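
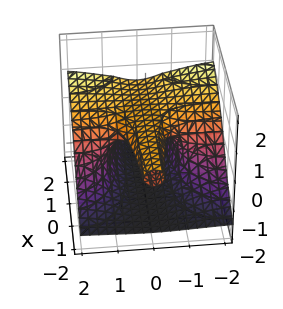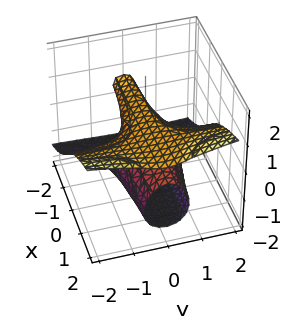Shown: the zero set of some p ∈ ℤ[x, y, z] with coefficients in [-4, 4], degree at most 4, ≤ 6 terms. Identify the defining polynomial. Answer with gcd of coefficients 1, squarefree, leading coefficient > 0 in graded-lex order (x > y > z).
The degree is 3 — no degree-2 surface has this shape.
Checking where it meets the axes: every point of the x-axis in the box is on the surface; it crosses the z-axis at the gridline z = 0; every point of the y-axis in the box is on the surface.
These observations pin down the coefficients.

2*x*y^2 - 3*y^2*z - 3*z^3 - 3*z^2 + 3*z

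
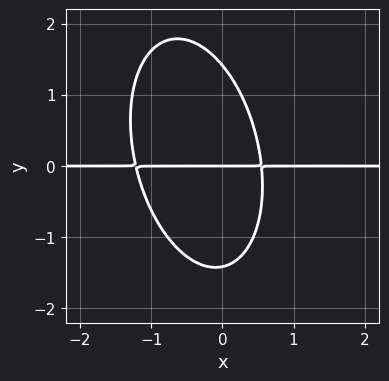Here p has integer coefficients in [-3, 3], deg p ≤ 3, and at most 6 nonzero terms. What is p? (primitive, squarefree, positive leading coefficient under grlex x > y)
(a) deg p = 3. No degree-2 curve has this shape.
(b) Against the integer gridlines: one y-axis crossing is at y = 0; the visible x-axis segment lies entirely on the curve.
(c) Matching integer coefficients to the picture gives p.

3*x^2*y + x*y^2 + y^3 + 2*x*y - 2*y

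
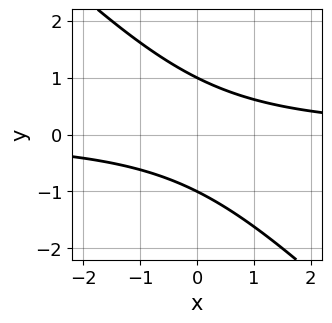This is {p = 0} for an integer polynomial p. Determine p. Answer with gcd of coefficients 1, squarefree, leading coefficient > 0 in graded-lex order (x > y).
x*y + y^2 - 1

1. Degree: a generic line meets the curve in up to 2 points, so deg p = 2.
2. From the visible intercepts: among the integer gridlines, it crosses the y-axis at y ∈ {-1, 1}; no x-intercept at any integer in the box.
3. Fitting integer coefficients to these (and the overall shape) gives p.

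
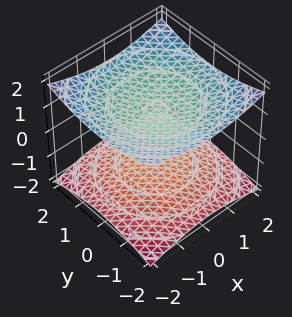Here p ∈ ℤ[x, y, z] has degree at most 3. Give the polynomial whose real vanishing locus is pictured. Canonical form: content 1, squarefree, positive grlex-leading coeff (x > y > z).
First, I count 2 distinct pieces. Treating them together as one polynomial.
Then, degree: two sheets facing apart; a quadric, so deg p = 2.
Then, symmetries: it's symmetric under z → −z, forcing even powers of z; rotational symmetry about the z-axis ⇒ p depends on x, y only through x² + y².
Then, against the integer gridlines: the z-axis gridline crossings are at z ∈ {-1, 1}; no x-intercept at any integer in the box.
Finally, fitting integer coefficients to these (and the overall shape) gives p.

x^2 + y^2 - 3*z^2 + 3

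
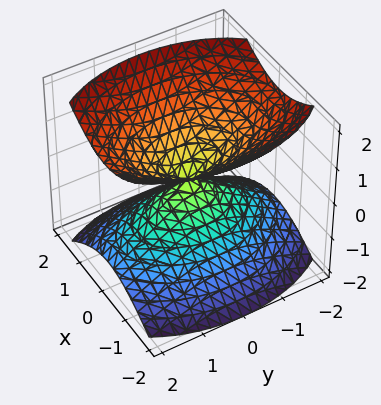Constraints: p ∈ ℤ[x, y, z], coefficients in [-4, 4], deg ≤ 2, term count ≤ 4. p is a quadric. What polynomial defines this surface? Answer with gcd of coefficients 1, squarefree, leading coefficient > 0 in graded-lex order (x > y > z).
First, the picture has 2 separate pieces.
Then, the degree is 2 — two nappes meeting at a single point; a quadric.
Then, symmetries: mirror symmetry x ↦ −x ⇒ only even powers of x; mirror symmetry y ↦ −y ⇒ only even powers of y; mirror symmetry z ↦ −z ⇒ only even powers of z.
Next, against the integer gridlines: one z-axis crossing is at z = 0; it meets the y-axis at y = 0 (among the integer gridlines); it meets the x-axis at x = 0 (among the integer gridlines).
Finally, fitting integer coefficients to these (and the overall shape) gives p.

2*x^2 + y^2 - 2*z^2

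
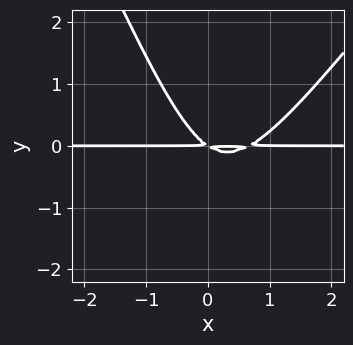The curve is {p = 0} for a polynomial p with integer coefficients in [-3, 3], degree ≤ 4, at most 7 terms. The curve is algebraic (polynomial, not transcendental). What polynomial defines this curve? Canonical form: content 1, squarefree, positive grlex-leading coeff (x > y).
3*x^2*y - x*y^2 - y^3 - 2*x*y - 3*y^2

First, deg p = 3.
Then, from the visible intercepts: every point of the x-axis in the box is on the curve.
Finally, the integer polynomial consistent with all of this is the stated p.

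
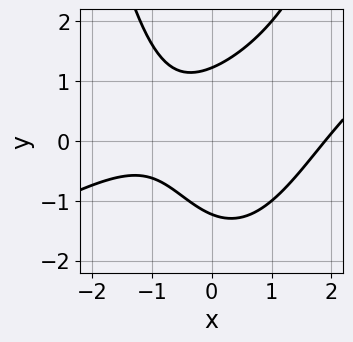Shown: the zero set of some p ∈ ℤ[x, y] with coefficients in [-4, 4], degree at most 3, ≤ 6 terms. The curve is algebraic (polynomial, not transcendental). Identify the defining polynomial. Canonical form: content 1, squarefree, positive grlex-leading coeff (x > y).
First, the degree is 3 — no degree-2 curve has this shape.
Finally, matching integer coefficients to the picture gives p.

x^3 - 2*x^2*y + 2*y^2 - 2*x - 3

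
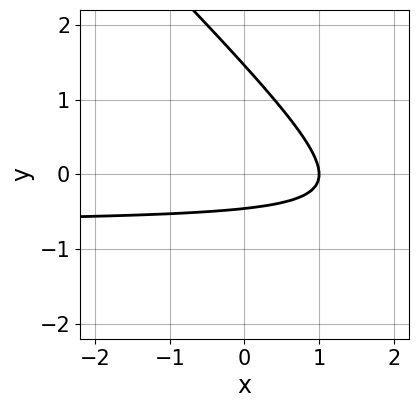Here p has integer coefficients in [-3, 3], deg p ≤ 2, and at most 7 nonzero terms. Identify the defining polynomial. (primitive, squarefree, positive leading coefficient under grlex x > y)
3*x*y + 3*y^2 + 2*x - 3*y - 2

First, the degree is 2 — no degree-1 curve has this shape.
Next, observable constraints: one x-axis crossing is at x = 1.
Finally, together with the visible shape, these determine p as stated.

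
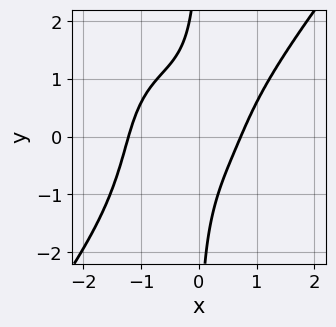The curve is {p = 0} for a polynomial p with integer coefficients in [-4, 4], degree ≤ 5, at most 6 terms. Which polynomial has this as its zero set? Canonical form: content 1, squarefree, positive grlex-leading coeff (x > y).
1. The degree is 4 — no degree-3 curve has this shape.
2. From the visible intercepts: it misses every integer gridline on the y-axis.
3. Solving for integer coefficients yields p as stated.

2*x^4 - x*y^3 - 3*x*y + 2*x - 2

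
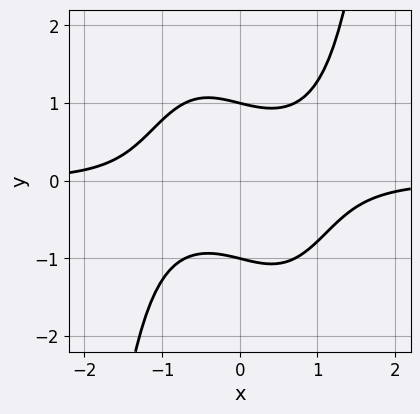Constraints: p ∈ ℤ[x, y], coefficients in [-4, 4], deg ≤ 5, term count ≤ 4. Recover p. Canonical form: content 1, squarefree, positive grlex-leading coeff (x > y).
2*x^3*y - x*y - 2*y^2 + 2

First, deg p = 4.
Then, checking where it meets the axes: the curve avoids every integer x-axis point in the box; the y-axis gridline crossings are at y ∈ {-1, 1}.
Finally, the integer polynomial consistent with all of this is the stated p.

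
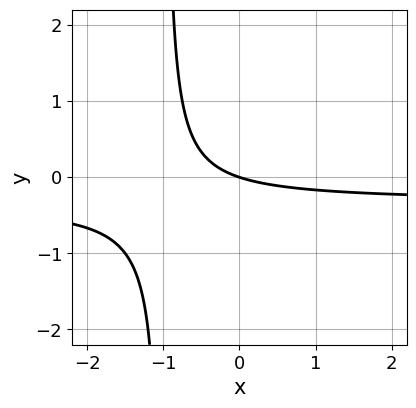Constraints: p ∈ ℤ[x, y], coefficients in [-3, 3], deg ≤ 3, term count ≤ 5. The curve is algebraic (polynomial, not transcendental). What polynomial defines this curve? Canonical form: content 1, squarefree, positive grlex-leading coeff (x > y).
(a) deg p = 2. No degree-1 curve has this shape.
(b) Checking where it meets the axes: one x-axis crossing is at x = 0; one y-axis crossing is at y = 0.
(c) Matching integer coefficients to the picture gives p.

3*x*y + x + 3*y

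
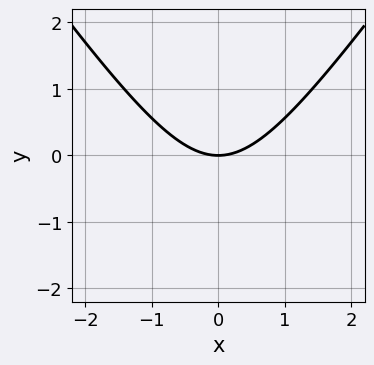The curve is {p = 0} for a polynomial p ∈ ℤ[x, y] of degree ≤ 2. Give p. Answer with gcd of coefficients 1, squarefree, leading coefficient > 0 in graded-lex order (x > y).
1. deg p = 2. The shape is more complex than any degree-1 curve.
2. Symmetries: the x ↦ −x reflection is a symmetry, so x appears only in even powers.
3. Against the integer gridlines: it crosses the x-axis at the gridline x = 0; one y-axis crossing is at y = 0.
4. Assembling these constraints gives the stated polynomial.

2*x^2 - y^2 - 3*y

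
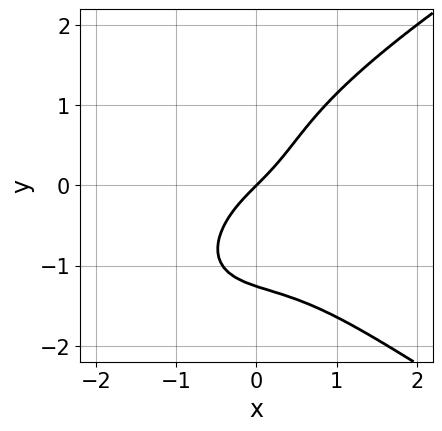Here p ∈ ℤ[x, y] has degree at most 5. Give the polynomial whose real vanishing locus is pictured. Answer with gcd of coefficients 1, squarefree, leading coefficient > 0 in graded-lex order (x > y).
1. The degree is 4 — no degree-3 curve has this shape.
2. Checking where it meets the axes: it crosses the x-axis at the gridline x = 0; it crosses the y-axis at the gridline y = 0.
3. Fitting integer coefficients to these (and the overall shape) gives p.

y^4 - 2*x^3 - 2*x + 2*y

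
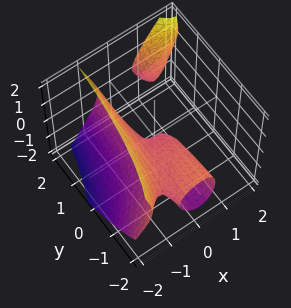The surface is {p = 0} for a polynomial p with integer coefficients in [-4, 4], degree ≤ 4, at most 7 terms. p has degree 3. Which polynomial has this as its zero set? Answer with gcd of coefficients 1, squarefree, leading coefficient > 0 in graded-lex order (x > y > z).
1. I count 2 distinct pieces. They look like related sheets of one shape, so recover p as a whole.
2. The degree is 3 — the shape is more complex than any degree-2 surface.
3. Observable constraints: it crosses the x-axis at the gridline x = 0; one y-axis crossing is at y = 0; one z-axis crossing is at z = 0.
4. Putting this together gives p.

3*x^3 - 3*x^2*y - 2*x^2*z + 3*z^2 + y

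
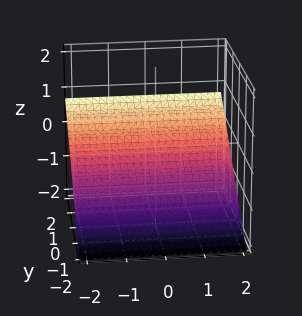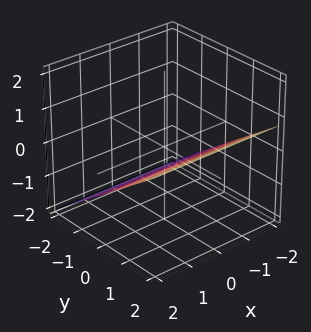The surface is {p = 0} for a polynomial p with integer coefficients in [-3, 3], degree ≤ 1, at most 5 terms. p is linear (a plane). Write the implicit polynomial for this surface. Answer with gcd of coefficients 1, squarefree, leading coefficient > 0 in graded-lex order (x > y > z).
First, degree: every cross-section is a straight line — this is a plane, so deg p = 1.
Next, from the visible intercepts: the surface avoids every integer x-axis point in the box; it crosses the y-axis at the gridline y = 1.
Finally, fitting integer coefficients to these (and the overall shape) gives p.

2*y - 3*z - 2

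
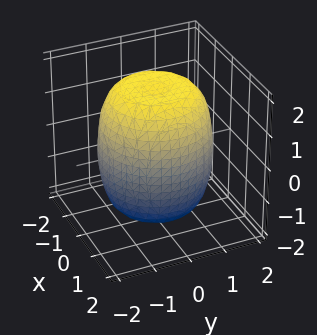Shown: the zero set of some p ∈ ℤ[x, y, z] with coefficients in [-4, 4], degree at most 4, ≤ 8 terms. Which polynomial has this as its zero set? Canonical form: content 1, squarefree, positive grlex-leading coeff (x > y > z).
x^4 + 2*x^2*y^2 + y^4 - x^2 - y^2 + z^2 - 3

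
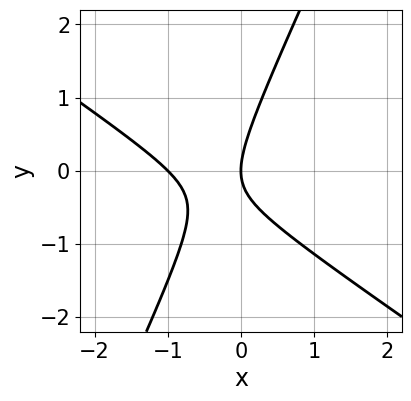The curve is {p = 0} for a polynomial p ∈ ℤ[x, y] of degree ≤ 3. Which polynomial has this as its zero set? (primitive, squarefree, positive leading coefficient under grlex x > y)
1. Degree: no degree-1 curve has this shape, so deg p = 2.
2. From the visible intercepts: the x-axis gridline crossings are at x ∈ {-1, 0}; it crosses the y-axis at the gridline y = 0.
3. Assembling these constraints gives the stated polynomial.

3*x^2 + 3*x*y - 2*y^2 + 3*x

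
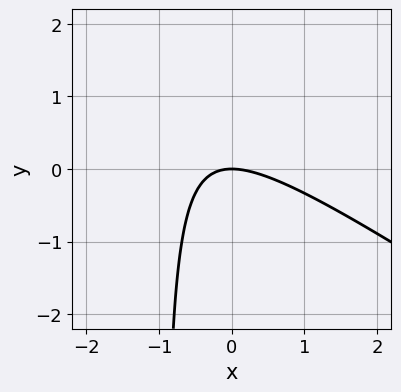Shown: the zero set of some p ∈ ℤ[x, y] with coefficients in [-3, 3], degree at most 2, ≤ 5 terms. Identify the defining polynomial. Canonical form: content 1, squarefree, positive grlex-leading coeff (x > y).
(a) deg p = 2. No degree-1 curve has this shape.
(b) Against the integer gridlines: it crosses the y-axis at the gridline y = 0; it meets the x-axis at x = 0 (among the integer gridlines).
(c) Putting this together gives p.

2*x^2 + 3*x*y + 3*y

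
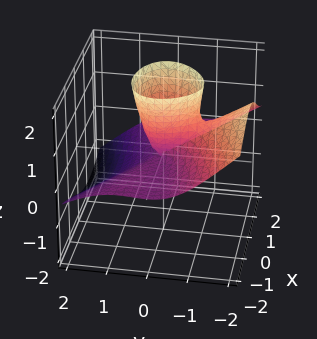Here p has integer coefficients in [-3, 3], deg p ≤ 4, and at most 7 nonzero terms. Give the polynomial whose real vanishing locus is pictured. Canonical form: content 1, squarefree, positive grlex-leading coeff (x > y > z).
2*x^2*z + x*y^2 + 2*y^3 + 3*y^2*z - z^2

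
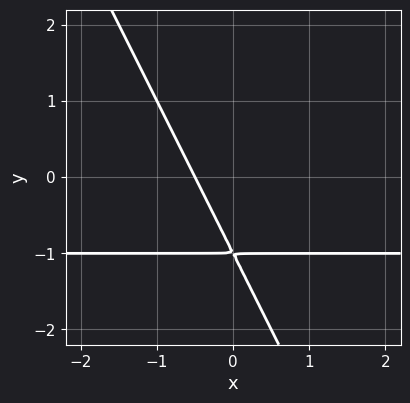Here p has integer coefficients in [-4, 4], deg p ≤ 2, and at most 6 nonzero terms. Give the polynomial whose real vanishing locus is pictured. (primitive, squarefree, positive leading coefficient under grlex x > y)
2*x*y + y^2 + 2*x + 2*y + 1

1. deg p = 2.
2. Putting this together gives p.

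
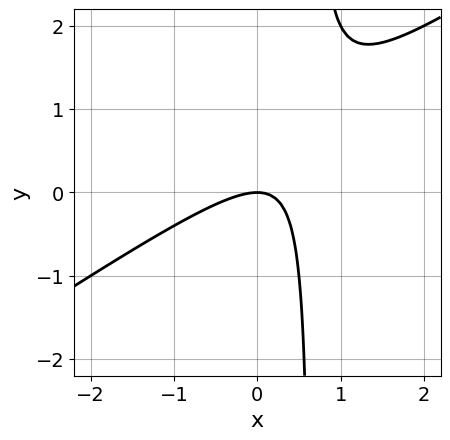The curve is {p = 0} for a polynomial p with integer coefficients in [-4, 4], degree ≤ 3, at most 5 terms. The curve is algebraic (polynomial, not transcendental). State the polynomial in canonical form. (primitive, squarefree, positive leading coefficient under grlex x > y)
2*x^2 - 3*x*y + 2*y

1. Degree: the shape is more complex than any degree-1 curve, so deg p = 2.
2. Checking where it meets the axes: it crosses the y-axis at the gridline y = 0; it crosses the x-axis at the gridline x = 0.
3. Matching integer coefficients to the picture gives p.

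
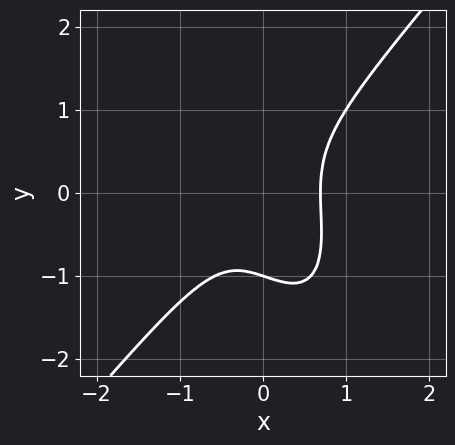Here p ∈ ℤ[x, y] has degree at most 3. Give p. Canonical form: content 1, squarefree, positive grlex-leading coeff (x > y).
The degree is 3 — no degree-2 curve has this shape.
Observable constraints: one y-axis crossing is at y = -1.
Matching integer coefficients to the picture gives p.

3*x^3 - x*y^2 - y^3 - 1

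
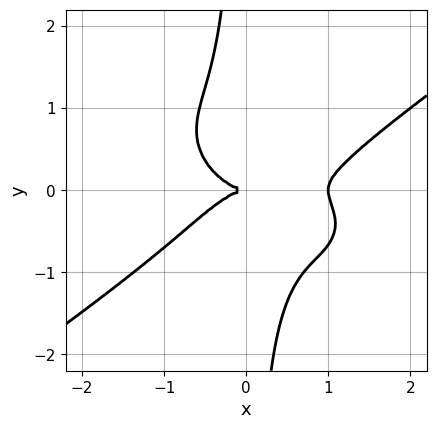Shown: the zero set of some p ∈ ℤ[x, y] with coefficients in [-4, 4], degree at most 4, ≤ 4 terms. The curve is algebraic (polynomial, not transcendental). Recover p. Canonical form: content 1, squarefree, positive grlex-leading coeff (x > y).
x^4 - 3*x*y^3 - x^3 - 2*y^2

(a) The degree is 4 — a generic line meets the curve in up to 4 points.
(b) Checking where it meets the axes: among the integer gridlines, it crosses the x-axis at x ∈ {0, 1}; one y-axis crossing is at y = 0.
(c) Fitting integer coefficients to these (and the overall shape) gives p.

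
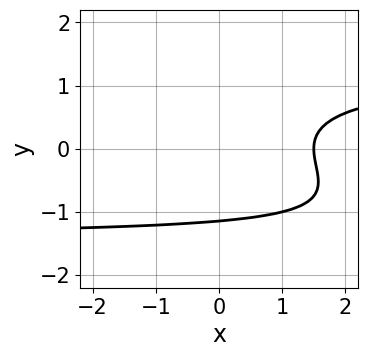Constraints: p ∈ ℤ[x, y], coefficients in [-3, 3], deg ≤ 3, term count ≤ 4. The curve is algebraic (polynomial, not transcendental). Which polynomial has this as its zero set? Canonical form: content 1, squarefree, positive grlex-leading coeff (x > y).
x*y^2 + 2*y^3 - 2*x + 3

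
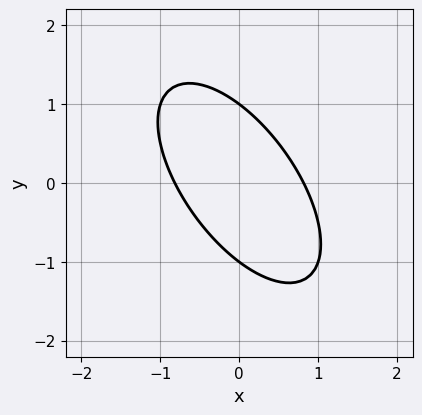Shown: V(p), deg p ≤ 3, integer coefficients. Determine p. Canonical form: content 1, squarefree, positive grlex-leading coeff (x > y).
3*x^2 + 3*x*y + 2*y^2 - 2

Degree: a generic line meets the curve in up to 2 points, so deg p = 2.
From the visible intercepts: the y-axis gridline crossings are at y ∈ {-1, 1}.
Fitting integer coefficients to these (and the overall shape) gives p.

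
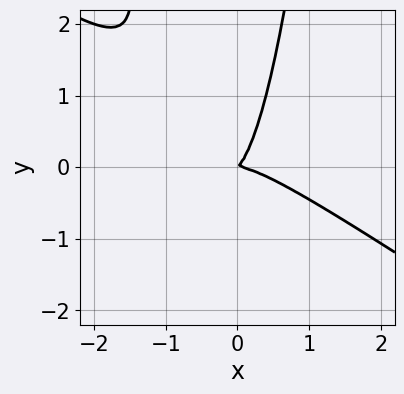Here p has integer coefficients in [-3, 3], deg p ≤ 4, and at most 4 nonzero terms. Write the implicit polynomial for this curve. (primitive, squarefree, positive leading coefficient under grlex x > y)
2*x^3 + 3*x^2*y + x*y - y^2

(a) deg p = 3. No degree-2 curve has this shape.
(b) From the axis intercepts and sections: it crosses the x-axis at the gridline x = 0; it crosses the y-axis at the gridline y = 0.
(c) Together with the visible shape, these determine p as stated.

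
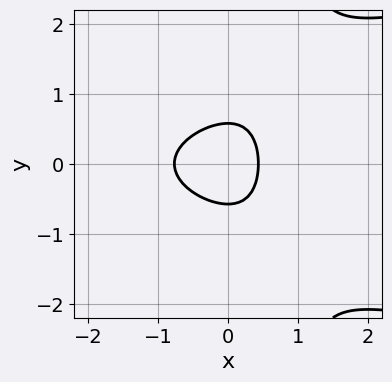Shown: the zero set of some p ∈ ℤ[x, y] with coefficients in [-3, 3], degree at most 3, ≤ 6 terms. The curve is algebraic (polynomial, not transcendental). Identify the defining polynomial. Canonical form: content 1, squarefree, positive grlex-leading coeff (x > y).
3*x*y^2 - 3*x^2 - 3*y^2 - x + 1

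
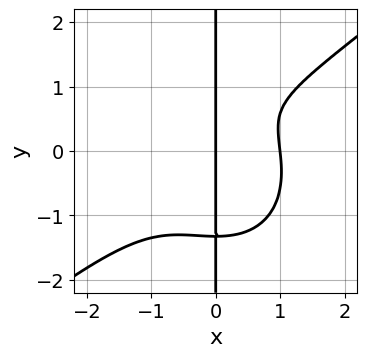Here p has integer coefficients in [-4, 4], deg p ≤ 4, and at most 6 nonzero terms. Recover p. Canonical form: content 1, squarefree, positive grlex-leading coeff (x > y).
3*x^4 - 2*x^3*y - 3*x*y^3 + 3*x*y - 3*x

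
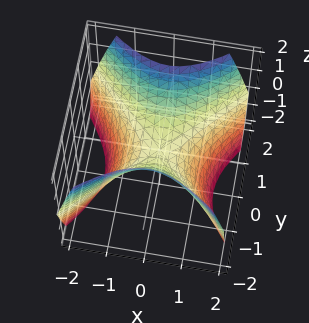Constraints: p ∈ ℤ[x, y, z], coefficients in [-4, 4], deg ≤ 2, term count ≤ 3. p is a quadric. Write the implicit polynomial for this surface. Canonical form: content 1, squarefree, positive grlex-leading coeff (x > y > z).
1. Degree: a hyperbolic paraboloid; a quadric, so deg p = 2.
2. Symmetries: the y ↦ −y reflection is a symmetry, so y appears only in even powers; the x ↦ −x reflection is a symmetry, so x appears only in even powers.
3. Checking where it meets the axes: it meets the y-axis at y = 0 (among the integer gridlines); one x-axis crossing is at x = 0; it crosses the z-axis at the gridline z = 0.
4. Putting this together gives p.

x^2 - y^2 + z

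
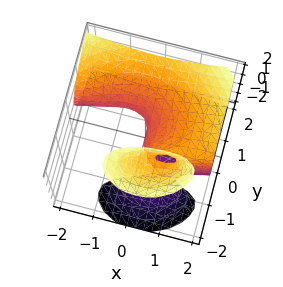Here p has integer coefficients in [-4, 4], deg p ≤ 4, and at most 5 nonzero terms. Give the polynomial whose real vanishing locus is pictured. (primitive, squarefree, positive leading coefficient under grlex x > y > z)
First, the degree is 3 — no degree-2 surface has this shape.
Then, from the visible intercepts: it crosses the y-axis at the gridline y = 0; one x-axis crossing is at x = 0.
Finally, together with the visible shape, these determine p as stated.

2*x^2*y + 2*y^3 - 3*y*z^2 - 2*z^2 + 2*x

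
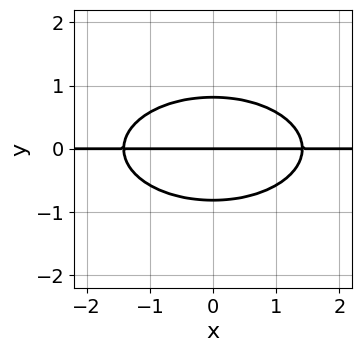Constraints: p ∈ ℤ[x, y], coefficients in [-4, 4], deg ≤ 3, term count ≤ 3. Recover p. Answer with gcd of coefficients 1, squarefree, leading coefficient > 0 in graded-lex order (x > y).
(a) Degree: the shape is more complex than any degree-2 curve, so deg p = 3.
(b) Symmetries: mirror symmetry x ↦ −x ⇒ only even powers of x.
(c) Against the integer gridlines: it meets the y-axis at y = 0 (among the integer gridlines); the visible x-axis segment lies entirely on the curve.
(d) These observations pin down the coefficients.

x^2*y + 3*y^3 - 2*y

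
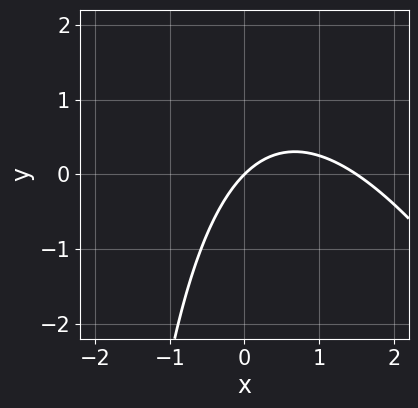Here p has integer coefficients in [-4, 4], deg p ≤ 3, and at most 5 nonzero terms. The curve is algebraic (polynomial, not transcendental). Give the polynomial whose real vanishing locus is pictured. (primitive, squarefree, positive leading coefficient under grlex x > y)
2*x^2 + x*y - 3*x + 3*y

(a) Degree: no degree-1 curve has this shape, so deg p = 2.
(b) Reading off the gridlines: one x-axis crossing is at x = 0; one y-axis crossing is at y = 0.
(c) The integer polynomial consistent with all of this is the stated p.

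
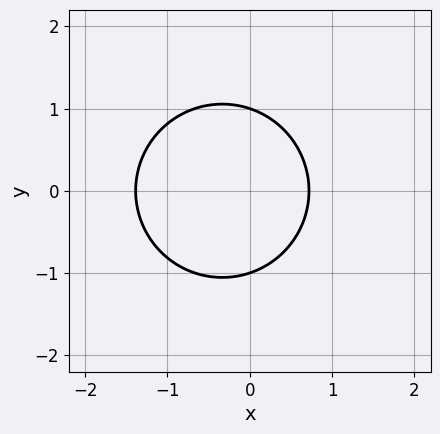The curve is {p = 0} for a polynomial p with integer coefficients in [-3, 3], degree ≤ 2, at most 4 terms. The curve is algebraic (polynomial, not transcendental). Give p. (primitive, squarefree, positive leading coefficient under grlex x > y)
Degree: the shape is more complex than any degree-1 curve, so deg p = 2.
Symmetries: the y ↦ −y reflection is a symmetry, so y appears only in even powers.
From the axis intercepts and sections: the y-axis gridline crossings are at y ∈ {-1, 1}.
Fitting integer coefficients to these (and the overall shape) gives p.

3*x^2 + 3*y^2 + 2*x - 3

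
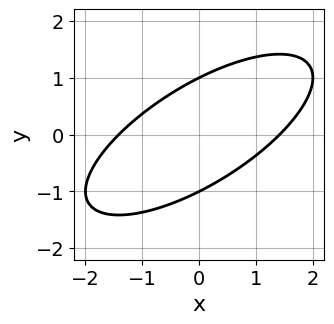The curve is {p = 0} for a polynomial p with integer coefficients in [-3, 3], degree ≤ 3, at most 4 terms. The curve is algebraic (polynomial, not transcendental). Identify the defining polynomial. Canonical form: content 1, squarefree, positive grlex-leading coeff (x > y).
x^2 - 2*x*y + 2*y^2 - 2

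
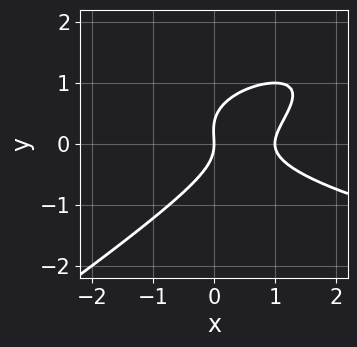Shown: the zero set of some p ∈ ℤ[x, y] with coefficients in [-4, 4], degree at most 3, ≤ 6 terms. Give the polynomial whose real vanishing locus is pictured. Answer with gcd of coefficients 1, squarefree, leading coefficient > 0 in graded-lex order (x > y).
1. The degree is 3 — no degree-2 curve has this shape.
2. Against the integer gridlines: one y-axis crossing is at y = 0; the x-axis gridline crossings are at x ∈ {0, 1}.
3. Matching integer coefficients to the picture gives p.

2*x*y^2 - 3*y^3 - 2*x^2 + y^2 + 2*x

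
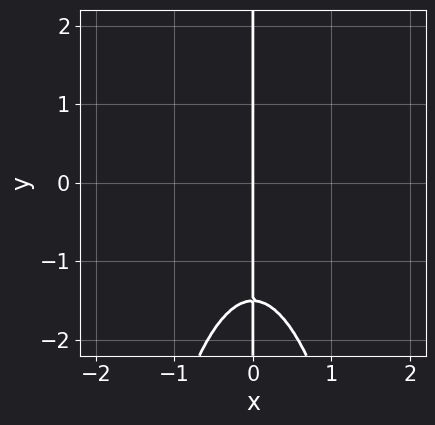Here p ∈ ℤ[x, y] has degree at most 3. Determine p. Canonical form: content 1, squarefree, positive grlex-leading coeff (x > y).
deg p = 3. A generic line meets the curve in up to 3 points.
Against the integer gridlines: one x-axis crossing is at x = 0; the visible y-axis segment lies entirely on the curve.
Fitting integer coefficients to these (and the overall shape) gives p.

3*x^3 + 2*x*y + 3*x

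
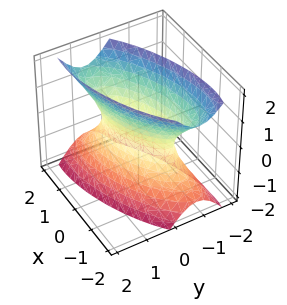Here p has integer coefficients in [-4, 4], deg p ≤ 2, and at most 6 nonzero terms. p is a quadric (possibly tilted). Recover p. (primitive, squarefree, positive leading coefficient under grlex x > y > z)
x^2 - 2*x*y + 3*y^2 - z^2 - 1

First, the degree is 2 — no degree-1 surface has this shape.
Then, against the integer gridlines: the x-axis gridline crossings are at x ∈ {-1, 1}; no z-intercept at any integer in the box.
Finally, assembling these constraints gives the stated polynomial.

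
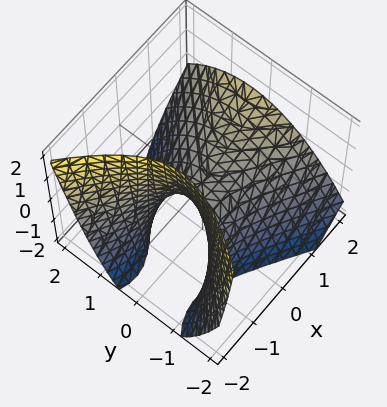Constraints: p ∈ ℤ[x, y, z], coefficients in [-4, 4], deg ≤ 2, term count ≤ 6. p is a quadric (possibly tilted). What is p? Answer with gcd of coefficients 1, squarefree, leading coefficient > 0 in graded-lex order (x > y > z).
2*x^2 + x*y - 3*x*z - 3*y^2 - 3*z

(a) The degree is 2 — no degree-1 surface has this shape.
(b) From the axis intercepts and sections: one y-axis crossing is at y = 0; it crosses the z-axis at the gridline z = 0; one x-axis crossing is at x = 0.
(c) Putting this together gives p.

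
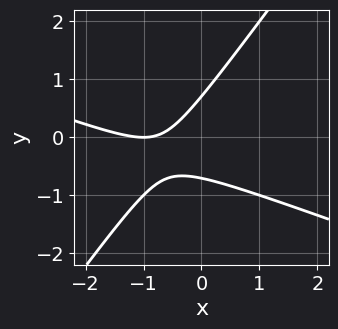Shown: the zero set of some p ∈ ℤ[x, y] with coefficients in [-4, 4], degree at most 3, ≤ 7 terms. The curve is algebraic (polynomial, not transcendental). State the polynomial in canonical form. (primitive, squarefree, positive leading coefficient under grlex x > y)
(a) Degree: a generic line meets the curve in up to 2 points, so deg p = 2.
(b) From the axis intercepts and sections: one x-axis crossing is at x = -1.
(c) Putting this together gives p.

x^2 + 2*x*y - 2*y^2 + 2*x + 1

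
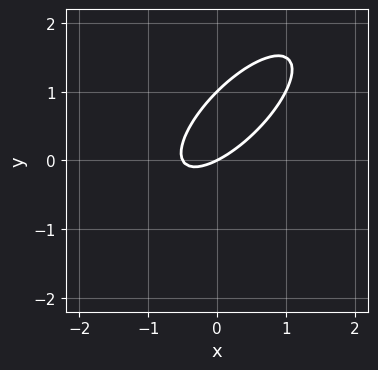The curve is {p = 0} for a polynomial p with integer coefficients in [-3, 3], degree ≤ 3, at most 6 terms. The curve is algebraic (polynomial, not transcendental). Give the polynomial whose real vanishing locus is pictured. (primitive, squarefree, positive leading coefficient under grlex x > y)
(a) deg p = 2. No degree-1 curve has this shape.
(b) From the axis intercepts and sections: the y-axis gridline crossings are at y ∈ {0, 1}; it crosses the x-axis at the gridline x = 0.
(c) These observations pin down the coefficients.

2*x^2 - 3*x*y + 2*y^2 + x - 2*y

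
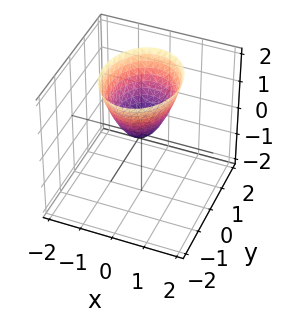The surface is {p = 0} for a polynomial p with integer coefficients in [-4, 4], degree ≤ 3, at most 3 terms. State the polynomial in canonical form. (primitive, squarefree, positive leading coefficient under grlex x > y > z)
1. deg p = 2.
2. Symmetries: the x ↦ −x reflection is a symmetry, so x appears only in even powers; the y ↦ −y reflection is a symmetry, so y appears only in even powers.
3. Against the integer gridlines: it crosses the z-axis at the gridline z = 0; it crosses the x-axis at the gridline x = 0.
4. Matching integer coefficients to the picture gives p.

3*x^2 + 2*y^2 - 2*z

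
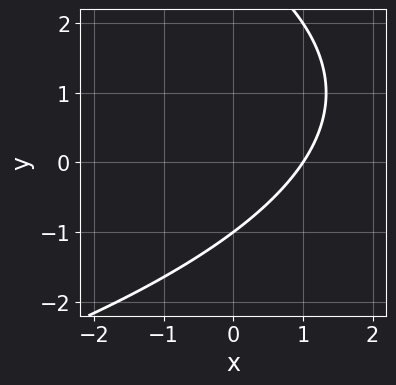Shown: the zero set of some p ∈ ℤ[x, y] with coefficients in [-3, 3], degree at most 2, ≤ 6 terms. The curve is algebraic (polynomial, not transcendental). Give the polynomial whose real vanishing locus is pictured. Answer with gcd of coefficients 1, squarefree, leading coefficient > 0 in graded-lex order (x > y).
y^2 + 3*x - 2*y - 3

Degree: a generic line meets the curve in up to 2 points, so deg p = 2.
From the axis intercepts and sections: it crosses the y-axis at the gridline y = -1; one x-axis crossing is at x = 1.
Together with the visible shape, these determine p as stated.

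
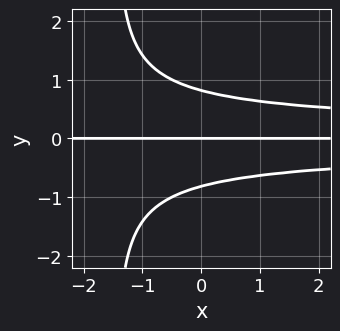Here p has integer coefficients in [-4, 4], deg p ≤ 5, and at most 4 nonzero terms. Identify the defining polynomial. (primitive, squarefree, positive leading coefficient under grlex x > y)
First, deg p = 4.
Next, from the visible intercepts: every point of the x-axis in the box is on the curve; it crosses the y-axis at the gridline y = 0.
Finally, these observations pin down the coefficients.

2*x*y^3 + 3*y^3 - 2*y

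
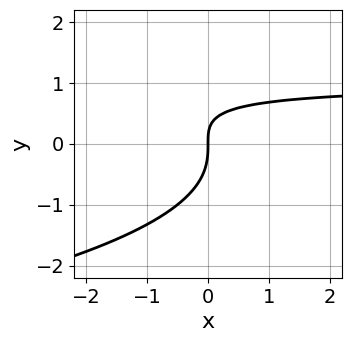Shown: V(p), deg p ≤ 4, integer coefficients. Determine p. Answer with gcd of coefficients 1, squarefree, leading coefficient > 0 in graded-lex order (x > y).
y^3 + x*y - x

1. deg p = 3. The shape is more complex than any degree-2 curve.
2. Against the integer gridlines: it meets the x-axis at x = 0 (among the integer gridlines); it crosses the y-axis at the gridline y = 0.
3. Putting this together gives p.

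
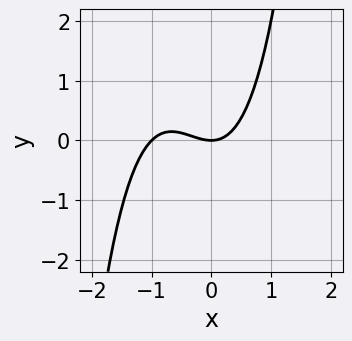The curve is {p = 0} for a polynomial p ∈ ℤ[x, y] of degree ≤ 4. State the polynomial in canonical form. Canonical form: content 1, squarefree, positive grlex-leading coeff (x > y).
The degree is 3 — no degree-2 curve has this shape.
Reading off the gridlines: it meets the y-axis at y = 0 (among the integer gridlines); among the integer gridlines, it crosses the x-axis at x ∈ {-1, 0}.
Assembling these constraints gives the stated polynomial.

x^3 + x^2 - y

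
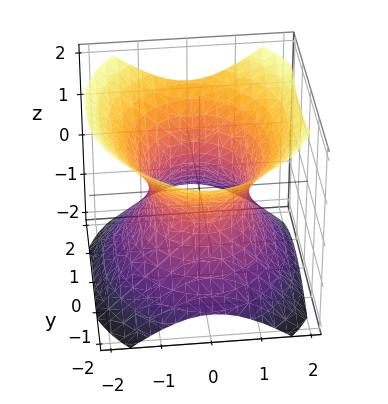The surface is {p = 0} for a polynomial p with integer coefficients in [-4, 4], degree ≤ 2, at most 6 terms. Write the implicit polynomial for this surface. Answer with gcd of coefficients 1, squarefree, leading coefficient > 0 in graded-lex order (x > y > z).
3*x^2 + 2*y^2 - 3*z^2 - 3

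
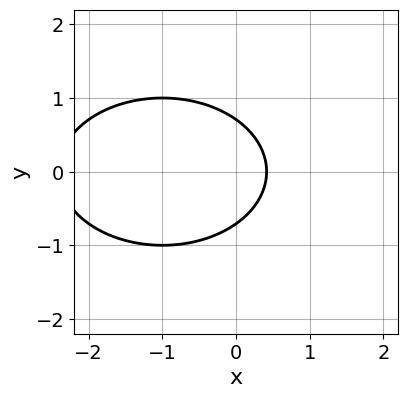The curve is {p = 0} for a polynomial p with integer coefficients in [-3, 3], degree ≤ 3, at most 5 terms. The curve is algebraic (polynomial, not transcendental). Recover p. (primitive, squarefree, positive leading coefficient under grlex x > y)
x^2 + 2*y^2 + 2*x - 1

(a) deg p = 2. The shape is more complex than any degree-1 curve.
(b) Symmetries: it's symmetric under y → −y, forcing even powers of y.
(c) Together with the visible shape, these determine p as stated.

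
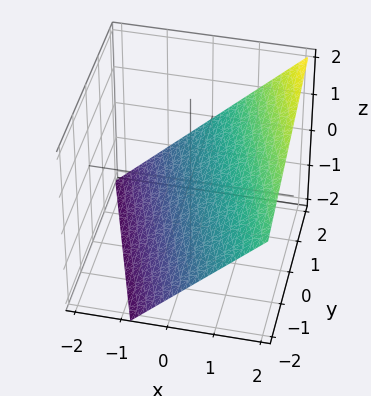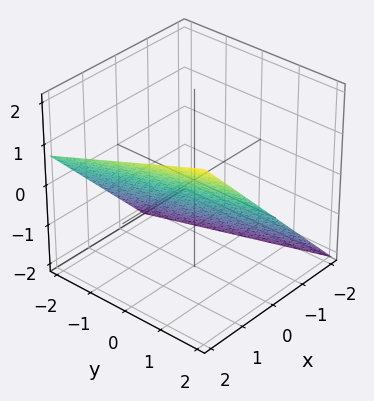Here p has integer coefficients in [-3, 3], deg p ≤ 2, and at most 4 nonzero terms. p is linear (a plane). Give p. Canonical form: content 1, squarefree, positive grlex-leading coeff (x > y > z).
First, the degree is 1 — every cross-section is a straight line — this is a plane.
Then, against the integer gridlines: one y-axis crossing is at y = 2.
Finally, assembling these constraints gives the stated polynomial.

3*x + y - 3*z - 2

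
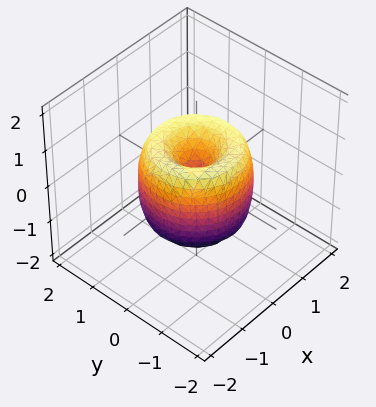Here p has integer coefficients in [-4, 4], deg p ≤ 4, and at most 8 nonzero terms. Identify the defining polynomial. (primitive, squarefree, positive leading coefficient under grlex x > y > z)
2*x^4 + 4*x^2*y^2 + 2*y^4 - 3*x^2 - 3*y^2 + z^2

First, deg p = 4. No degree-3 surface has this shape.
Then, symmetries: the surface is invariant under rotation about z: p = q(x² + y², z).
Next, from the axis intercepts and sections: it meets the x-axis at x = 0 (among the integer gridlines); it meets the y-axis at y = 0 (among the integer gridlines); one z-axis crossing is at z = 0; a circular section at z = 1 has radius between 0 and 1.
Finally, solving for integer coefficients yields p as stated.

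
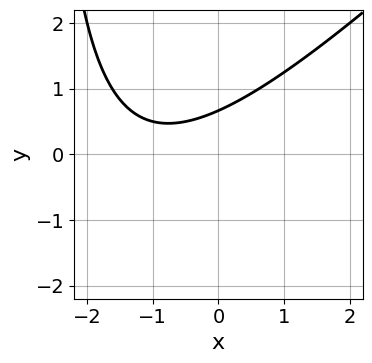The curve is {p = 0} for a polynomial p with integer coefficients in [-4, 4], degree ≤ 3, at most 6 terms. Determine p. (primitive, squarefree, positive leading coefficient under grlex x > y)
x^2 - x*y + 2*x - 3*y + 2

(a) The degree is 2 — the shape is more complex than any degree-1 curve.
(b) Against the integer gridlines: the curve avoids every integer x-axis point in the box.
(c) These observations pin down the coefficients.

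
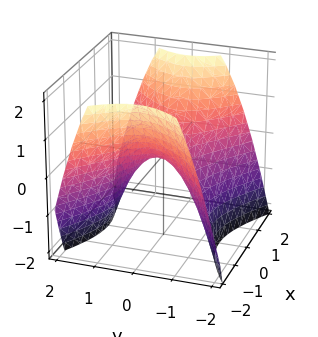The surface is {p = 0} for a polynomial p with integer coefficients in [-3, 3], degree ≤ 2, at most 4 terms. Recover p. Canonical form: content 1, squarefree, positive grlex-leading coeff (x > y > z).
2*x^2 - 3*y^2 - 3*z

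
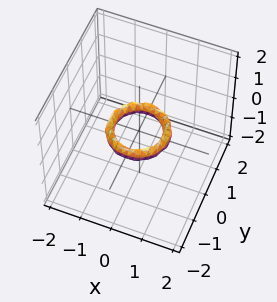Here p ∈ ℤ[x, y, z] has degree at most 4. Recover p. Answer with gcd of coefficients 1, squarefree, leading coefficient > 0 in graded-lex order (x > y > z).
1. The degree is 4 — a generic line meets the surface in up to 4 points.
2. By symmetry, the z-axis is an axis of rotation, so x and y enter only as x² + y².
3. Observable constraints: a circular section at z = 0 has radius between 0 and 1; the y-axis gridline crossings are at y ∈ {-1, 1}; it misses every integer gridline on the z-axis.
4. Solving for integer coefficients yields p as stated. Check: (1, 0, 0) on the x-axis lies on the surface, and p(1, 0, 0) = 0. ✓

2*x^4 + 4*x^2*y^2 + 2*y^4 - 3*x^2 - 3*y^2 + 2*z^2 + 1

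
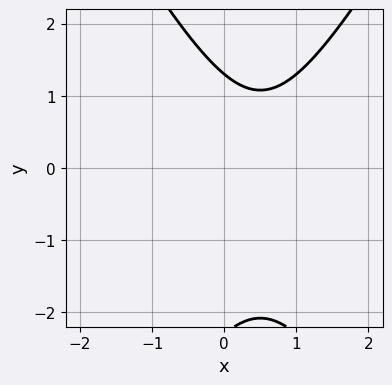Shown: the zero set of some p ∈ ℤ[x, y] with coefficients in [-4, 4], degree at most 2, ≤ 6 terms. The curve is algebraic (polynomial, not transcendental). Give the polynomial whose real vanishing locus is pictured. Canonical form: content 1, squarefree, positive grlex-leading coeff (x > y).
3*x^2 - y^2 - 3*x - y + 3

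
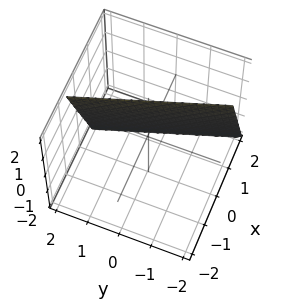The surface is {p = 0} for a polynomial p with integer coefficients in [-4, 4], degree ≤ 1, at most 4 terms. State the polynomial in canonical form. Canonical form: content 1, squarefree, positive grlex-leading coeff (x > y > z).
3*x + y + z - 2

1. Degree: the surface is flat (a plane), so deg p = 1.
2. From the visible intercepts: one y-axis crossing is at y = 2; one z-axis crossing is at z = 2.
3. Solving for integer coefficients yields p as stated.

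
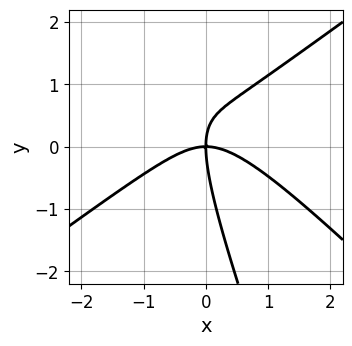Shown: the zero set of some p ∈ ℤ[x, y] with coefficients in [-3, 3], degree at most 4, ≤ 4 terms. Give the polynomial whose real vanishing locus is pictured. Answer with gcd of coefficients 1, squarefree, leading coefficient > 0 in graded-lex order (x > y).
2*x^3 - 3*x*y^2 - y^3 + 3*x*y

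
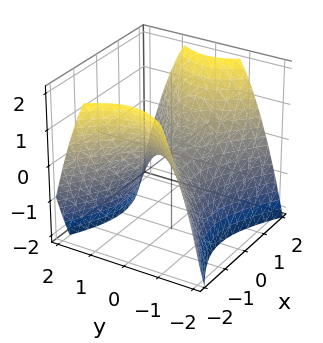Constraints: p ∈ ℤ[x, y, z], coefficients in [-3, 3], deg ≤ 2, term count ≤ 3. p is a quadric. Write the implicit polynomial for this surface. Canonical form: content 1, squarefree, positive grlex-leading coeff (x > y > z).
The degree is 2 — a hyperbolic paraboloid; a quadric.
Symmetries: mirror symmetry x ↦ −x ⇒ only even powers of x; mirror symmetry y ↦ −y ⇒ only even powers of y.
From the visible intercepts: one x-axis crossing is at x = 0; it meets the y-axis at y = 0 (among the integer gridlines); one z-axis crossing is at z = 0.
Matching integer coefficients to the picture gives p.

2*x^2 - 3*y^2 - 3*z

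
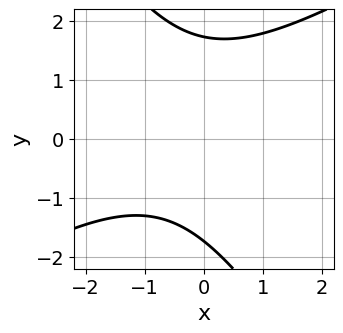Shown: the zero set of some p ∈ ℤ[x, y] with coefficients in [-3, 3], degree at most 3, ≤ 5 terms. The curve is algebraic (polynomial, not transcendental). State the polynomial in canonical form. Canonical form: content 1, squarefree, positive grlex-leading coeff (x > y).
deg p = 2. The shape is more complex than any degree-1 curve.
From the axis intercepts and sections: it misses every integer gridline on the x-axis.
Putting this together gives p.

x^2 - x*y - y^2 + x + 3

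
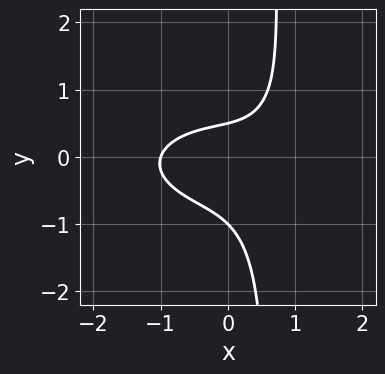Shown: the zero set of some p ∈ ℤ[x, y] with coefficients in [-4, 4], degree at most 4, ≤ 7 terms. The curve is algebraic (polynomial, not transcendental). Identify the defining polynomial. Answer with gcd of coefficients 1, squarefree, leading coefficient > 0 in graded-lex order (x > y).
The degree is 3 — a generic line meets the curve in up to 3 points.
From the axis intercepts and sections: it meets the y-axis at y = -1 (among the integer gridlines); one x-axis crossing is at x = -1.
Matching integer coefficients to the picture gives p.

x^3 + 3*x*y^2 - 2*y^2 - y + 1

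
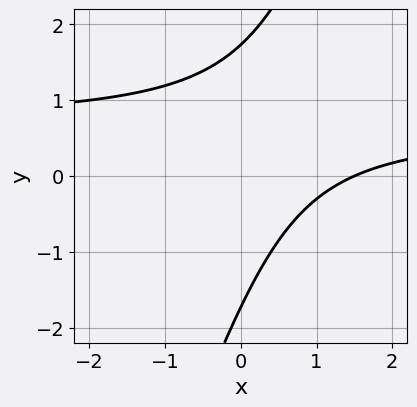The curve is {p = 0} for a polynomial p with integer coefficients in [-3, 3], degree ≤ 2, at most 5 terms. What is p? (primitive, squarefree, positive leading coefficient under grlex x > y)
First, degree: a generic line meets the curve in up to 2 points, so deg p = 2.
Finally, the integer polynomial consistent with all of this is the stated p.

3*x*y - y^2 - 2*x + 3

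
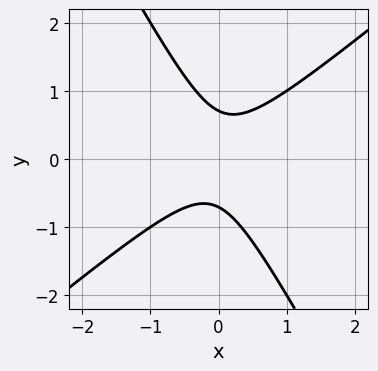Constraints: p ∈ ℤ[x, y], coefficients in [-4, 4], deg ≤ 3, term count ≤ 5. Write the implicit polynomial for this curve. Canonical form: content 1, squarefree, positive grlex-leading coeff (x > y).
3*x^2 - 2*x*y - 2*y^2 + 1

First, the degree is 2 — no degree-1 curve has this shape.
Then, against the integer gridlines: the curve avoids every integer x-axis point in the box.
Finally, putting this together gives p.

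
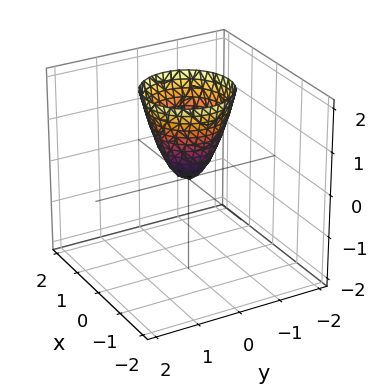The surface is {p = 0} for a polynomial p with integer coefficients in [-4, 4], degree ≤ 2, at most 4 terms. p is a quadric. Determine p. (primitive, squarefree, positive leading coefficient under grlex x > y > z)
2*x^2 + 2*y^2 - z

(a) The degree is 2 — a single bowl opening along one axis; a quadric.
(b) Symmetries: the z-axis is an axis of rotation, so x and y enter only as x² + y².
(c) Observable constraints: it meets the y-axis at y = 0 (among the integer gridlines); it meets the x-axis at x = 0 (among the integer gridlines); it crosses the z-axis at the gridline z = 0; a circular section at z = 2 has radius exactly 1.
(d) These observations pin down the coefficients.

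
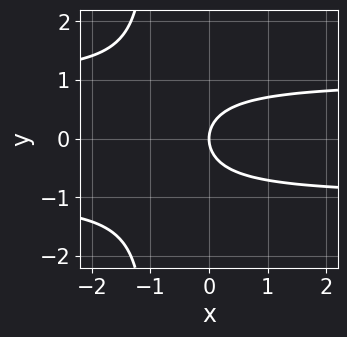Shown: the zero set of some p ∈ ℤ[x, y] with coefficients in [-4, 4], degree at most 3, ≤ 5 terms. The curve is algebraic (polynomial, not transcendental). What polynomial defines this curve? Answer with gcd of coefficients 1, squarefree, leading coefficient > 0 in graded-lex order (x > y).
x*y^2 + y^2 - x

First, the degree is 3 — a generic line meets the curve in up to 3 points.
Next, symmetries: the y ↦ −y reflection is a symmetry, so y appears only in even powers.
Then, reading off the gridlines: one y-axis crossing is at y = 0; it crosses the x-axis at the gridline x = 0.
Finally, fitting integer coefficients to these (and the overall shape) gives p.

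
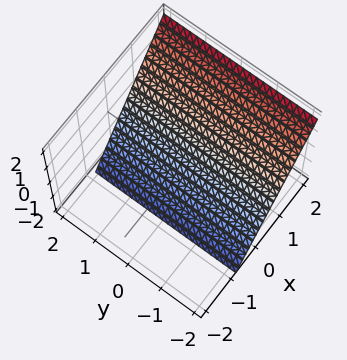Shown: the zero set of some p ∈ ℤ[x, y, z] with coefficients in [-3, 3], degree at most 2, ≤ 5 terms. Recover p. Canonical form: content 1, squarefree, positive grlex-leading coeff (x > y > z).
3*x - 2*z - 2

First, the degree is 1 — every cross-section is a straight line — this is a plane.
Then, from the axis intercepts and sections: it misses every integer gridline on the y-axis; it meets the z-axis at z = -1 (among the integer gridlines).
Finally, fitting integer coefficients to these (and the overall shape) gives p.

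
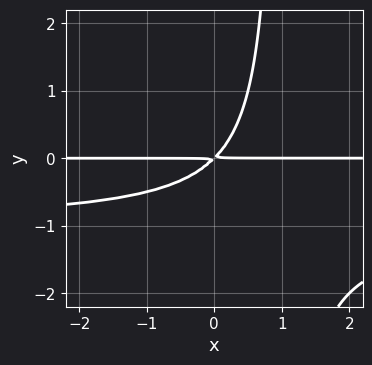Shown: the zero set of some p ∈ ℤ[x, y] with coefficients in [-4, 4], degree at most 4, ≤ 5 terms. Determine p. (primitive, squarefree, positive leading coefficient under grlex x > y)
x*y^2 + x*y - y^2

The degree is 3 — a generic line meets the curve in up to 3 points.
Checking where it meets the axes: the visible x-axis segment lies entirely on the curve.
Solving for integer coefficients yields p as stated.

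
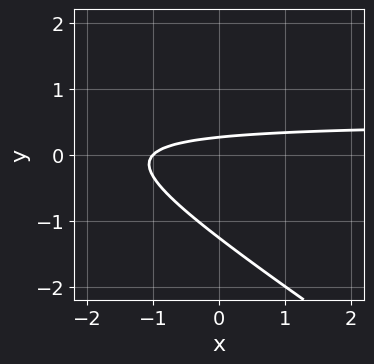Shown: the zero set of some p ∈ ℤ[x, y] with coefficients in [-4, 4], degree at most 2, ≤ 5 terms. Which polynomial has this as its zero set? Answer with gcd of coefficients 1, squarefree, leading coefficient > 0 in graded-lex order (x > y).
2*x*y + 3*y^2 - x + 3*y - 1

1. Degree: a generic line meets the curve in up to 2 points, so deg p = 2.
2. Reading off the gridlines: it crosses the x-axis at the gridline x = -1.
3. Together with the visible shape, these determine p as stated.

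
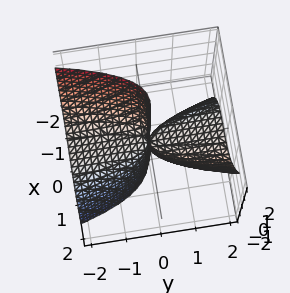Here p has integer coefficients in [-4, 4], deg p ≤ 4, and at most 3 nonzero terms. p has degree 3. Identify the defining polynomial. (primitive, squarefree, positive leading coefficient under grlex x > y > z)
First, deg p = 3. A generic line meets the surface in up to 3 points.
Next, from the visible intercepts: one x-axis crossing is at x = 0; every point of the y-axis in the box is on the surface; the visible z-axis segment lies entirely on the surface.
Finally, putting this together gives p.

3*x^3 - x*z - 3*y*z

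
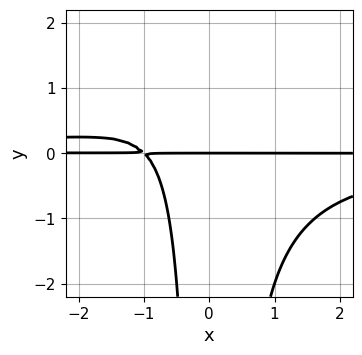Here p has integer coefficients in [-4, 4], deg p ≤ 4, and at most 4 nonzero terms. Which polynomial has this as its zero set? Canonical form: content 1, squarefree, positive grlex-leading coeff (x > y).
The degree is 4 — no degree-3 curve has this shape.
From the axis intercepts and sections: the visible x-axis segment lies entirely on the curve; one y-axis crossing is at y = 0.
Solving for integer coefficients yields p as stated.

x^2*y^2 + x*y + y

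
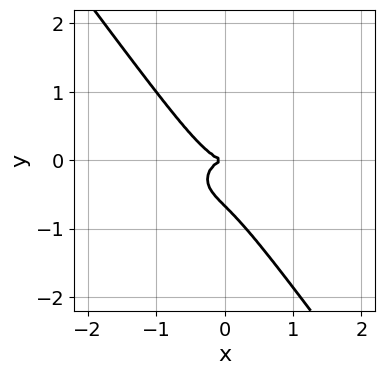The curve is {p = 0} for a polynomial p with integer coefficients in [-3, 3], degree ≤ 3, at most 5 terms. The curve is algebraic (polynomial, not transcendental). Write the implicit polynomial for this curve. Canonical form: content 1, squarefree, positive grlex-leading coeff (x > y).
2*x^3 + 3*x*y^2 + 3*y^3 + 2*y^2

(a) deg p = 3.
(b) Against the integer gridlines: one x-axis crossing is at x = 0; it crosses the y-axis at the gridline y = 0.
(c) Together with the visible shape, these determine p as stated.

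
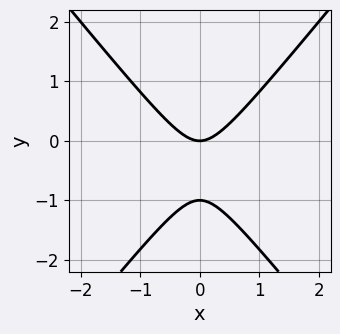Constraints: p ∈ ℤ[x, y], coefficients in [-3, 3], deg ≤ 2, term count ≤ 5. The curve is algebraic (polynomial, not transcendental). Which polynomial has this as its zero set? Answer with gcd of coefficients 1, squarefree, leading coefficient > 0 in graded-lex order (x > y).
3*x^2 - 2*y^2 - 2*y

1. The degree is 2 — a generic line meets the curve in up to 2 points.
2. Symmetries: mirror symmetry x ↦ −x ⇒ only even powers of x.
3. Checking where it meets the axes: one x-axis crossing is at x = 0; the y-axis gridline crossings are at y ∈ {-1, 0}.
4. The integer polynomial consistent with all of this is the stated p.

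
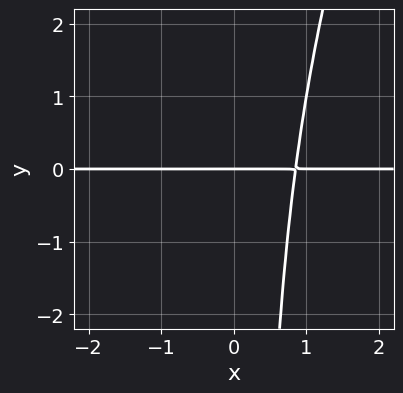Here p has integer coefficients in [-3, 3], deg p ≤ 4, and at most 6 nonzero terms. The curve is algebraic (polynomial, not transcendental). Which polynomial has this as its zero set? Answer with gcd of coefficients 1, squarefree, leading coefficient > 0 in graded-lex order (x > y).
deg p = 4.
Against the integer gridlines: every point of the x-axis in the box is on the curve; it meets the y-axis at y = 0 (among the integer gridlines).
Fitting integer coefficients to these (and the overall shape) gives p.

3*x^3*y - x^2*y^2 - x*y - y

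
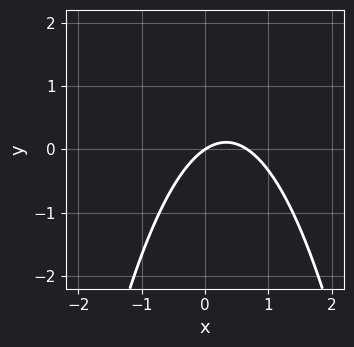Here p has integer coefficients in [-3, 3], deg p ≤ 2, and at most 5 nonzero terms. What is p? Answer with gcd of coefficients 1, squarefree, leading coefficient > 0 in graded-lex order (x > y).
Degree: the shape is more complex than any degree-1 curve, so deg p = 2.
Observable constraints: it meets the x-axis at x = 0 (among the integer gridlines); one y-axis crossing is at y = 0.
Matching integer coefficients to the picture gives p.

3*x^2 - 2*x + 3*y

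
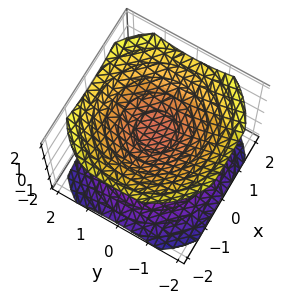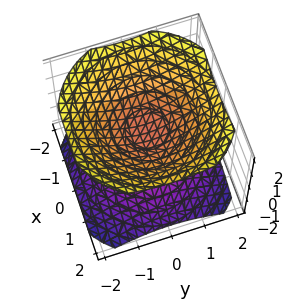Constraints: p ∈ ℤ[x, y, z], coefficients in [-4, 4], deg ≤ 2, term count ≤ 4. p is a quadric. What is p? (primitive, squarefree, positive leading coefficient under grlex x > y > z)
2*x^2 + 2*y^2 - 3*z^2 + 1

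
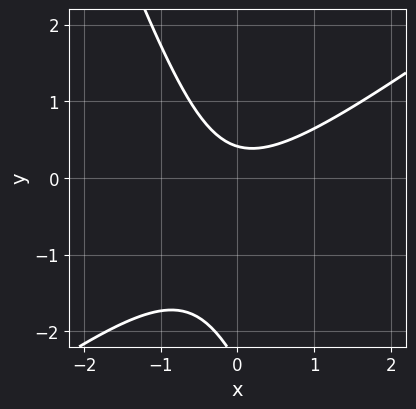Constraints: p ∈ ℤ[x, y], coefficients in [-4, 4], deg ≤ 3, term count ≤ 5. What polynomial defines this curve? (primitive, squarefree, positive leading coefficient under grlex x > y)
2*x^2 - 2*x*y - y^2 - 2*y + 1

(a) deg p = 2. No degree-1 curve has this shape.
(b) Against the integer gridlines: the curve avoids every integer x-axis point in the box.
(c) Together with the visible shape, these determine p as stated.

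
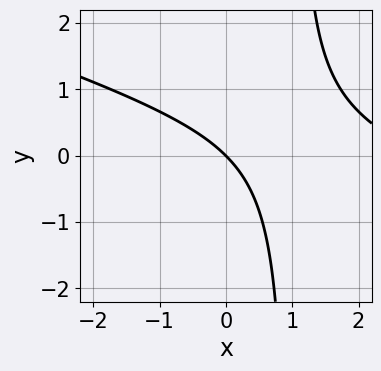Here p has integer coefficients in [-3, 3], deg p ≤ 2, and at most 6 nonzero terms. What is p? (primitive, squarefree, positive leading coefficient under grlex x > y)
First, deg p = 2.
Next, reading off the gridlines: it meets the x-axis at x = 0 (among the integer gridlines); it meets the y-axis at y = 0 (among the integer gridlines).
Finally, fitting integer coefficients to these (and the overall shape) gives p.

x^2 + 3*x*y - 3*x - 3*y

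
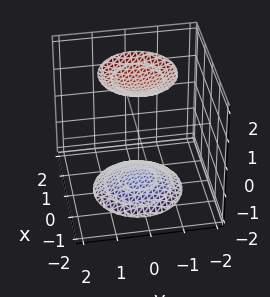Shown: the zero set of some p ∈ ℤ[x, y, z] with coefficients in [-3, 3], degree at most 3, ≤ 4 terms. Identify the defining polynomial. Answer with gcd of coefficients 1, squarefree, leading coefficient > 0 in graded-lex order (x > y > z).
x^2 + y^2 - z^2 + 3

I count 2 distinct pieces.
The degree is 2 — two separate bowl-shaped sheets opening away from each other; a quadric.
Symmetries: rotational symmetry about the z-axis ⇒ p depends on x, y only through x² + y²; the z ↦ −z reflection is a symmetry, so z appears only in even powers.
Observable constraints: no x-intercept at any integer in the box; a circular section at z = -2 has radius exactly 1; it misses every integer gridline on the y-axis.
Assembling these constraints gives the stated polynomial.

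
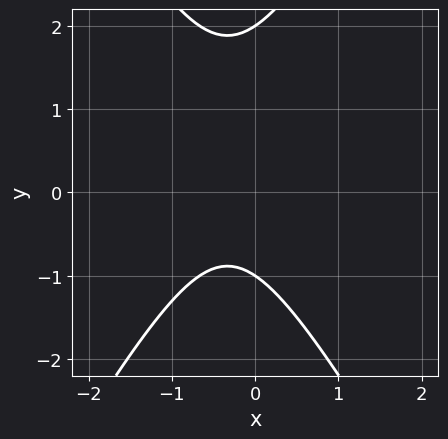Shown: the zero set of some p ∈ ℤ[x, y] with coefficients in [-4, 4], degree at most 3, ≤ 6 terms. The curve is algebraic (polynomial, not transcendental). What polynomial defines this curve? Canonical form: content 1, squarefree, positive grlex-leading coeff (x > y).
3*x^2 - y^2 + 2*x + y + 2

(a) The degree is 2 — no degree-1 curve has this shape.
(b) From the visible intercepts: among the integer gridlines, it crosses the y-axis at y ∈ {-1, 2}; no x-intercept at any integer in the box.
(c) The integer polynomial consistent with all of this is the stated p.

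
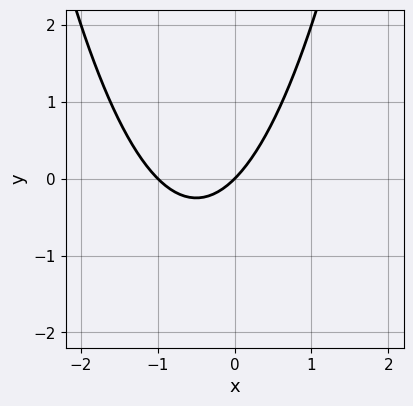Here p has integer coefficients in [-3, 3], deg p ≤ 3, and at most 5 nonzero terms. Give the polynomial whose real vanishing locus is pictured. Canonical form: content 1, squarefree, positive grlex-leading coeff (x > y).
x^2 + x - y

First, the degree is 2 — the shape is more complex than any degree-1 curve.
Next, reading off the gridlines: the x-axis gridline crossings are at x ∈ {-1, 0}; one y-axis crossing is at y = 0.
Finally, solving for integer coefficients yields p as stated.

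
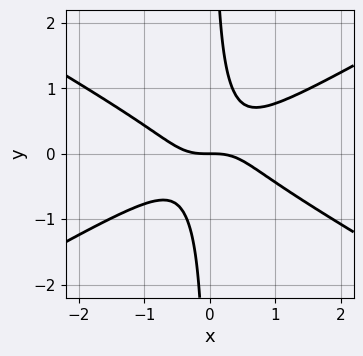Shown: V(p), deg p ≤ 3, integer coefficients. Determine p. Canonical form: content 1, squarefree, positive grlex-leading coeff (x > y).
The degree is 3 — the shape is more complex than any degree-2 curve.
Reading off the gridlines: it crosses the y-axis at the gridline y = 0; it crosses the x-axis at the gridline x = 0.
These observations pin down the coefficients.

x^3 - 3*x*y^2 + y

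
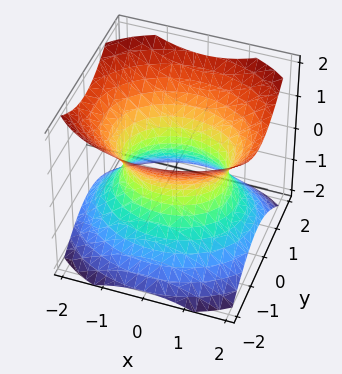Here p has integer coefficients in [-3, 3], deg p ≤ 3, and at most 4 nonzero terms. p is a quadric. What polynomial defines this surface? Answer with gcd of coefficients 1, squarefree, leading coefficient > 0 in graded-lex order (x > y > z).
2*x^2 + 3*y^2 - 3*z^2 - 3

(a) Degree: an hourglass — one-sheet hyperboloid; a quadric, so deg p = 2.
(b) Symmetries: mirror symmetry x ↦ −x ⇒ only even powers of x; it's symmetric under y → −y, forcing even powers of y; mirror symmetry z ↦ −z ⇒ only even powers of z.
(c) Observable constraints: the surface avoids every integer z-axis point in the box; the y-axis gridline crossings are at y ∈ {-1, 1}.
(d) These observations pin down the coefficients.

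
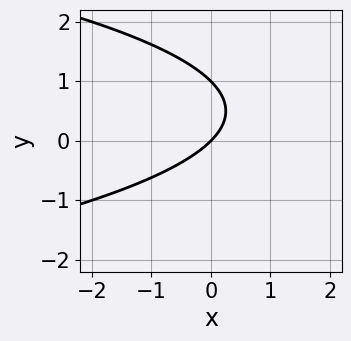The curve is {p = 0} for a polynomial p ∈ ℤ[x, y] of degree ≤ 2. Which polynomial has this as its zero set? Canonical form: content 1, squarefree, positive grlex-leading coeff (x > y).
(a) deg p = 2. No degree-1 curve has this shape.
(b) From the visible intercepts: the y-axis gridline crossings are at y ∈ {0, 1}; one x-axis crossing is at x = 0.
(c) Solving for integer coefficients yields p as stated.

y^2 + x - y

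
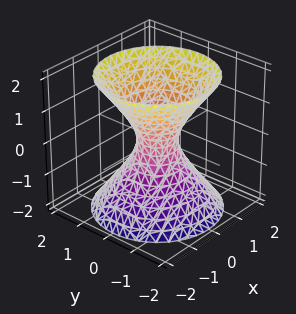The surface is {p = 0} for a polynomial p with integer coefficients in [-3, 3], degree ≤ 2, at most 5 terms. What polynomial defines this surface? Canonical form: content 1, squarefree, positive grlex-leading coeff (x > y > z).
1. Degree: one connected sheet with a waist; a quadric, so deg p = 2.
2. By symmetry, the surface is invariant under rotation about z: p = q(x² + y², z); mirror symmetry z ↦ −z ⇒ only even powers of z.
3. Observable constraints: the surface avoids every integer z-axis point in the box; a circular section at z = -1 has radius exactly 1.
4. These observations pin down the coefficients.

3*x^2 + 3*y^2 - 2*z^2 - 1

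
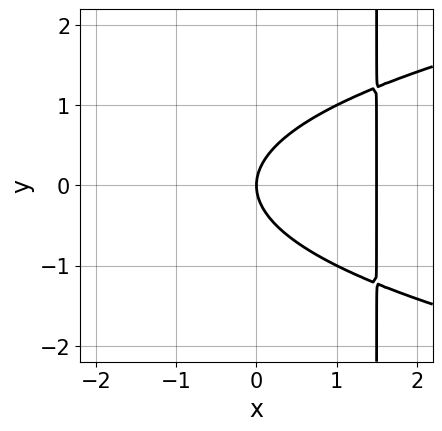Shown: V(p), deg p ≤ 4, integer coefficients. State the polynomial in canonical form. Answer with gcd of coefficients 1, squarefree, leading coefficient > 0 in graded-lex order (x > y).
2*x*y^2 - 2*x^2 - 3*y^2 + 3*x

(a) Degree: the shape is more complex than any degree-2 curve, so deg p = 3.
(b) Symmetries: the y ↦ −y reflection is a symmetry, so y appears only in even powers.
(c) Checking where it meets the axes: it meets the y-axis at y = 0 (among the integer gridlines); it crosses the x-axis at the gridline x = 0.
(d) Fitting integer coefficients to these (and the overall shape) gives p.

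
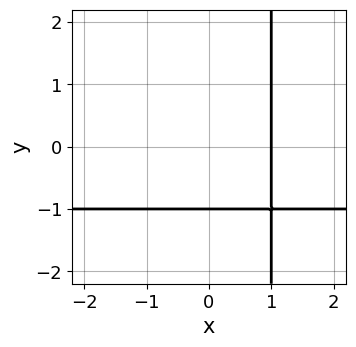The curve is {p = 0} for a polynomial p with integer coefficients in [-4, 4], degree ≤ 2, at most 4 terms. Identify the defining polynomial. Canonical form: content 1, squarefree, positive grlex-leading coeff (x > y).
First, the degree is 2 — the shape is more complex than any degree-1 curve.
Next, reading off the gridlines: one y-axis crossing is at y = -1; one x-axis crossing is at x = 1.
Finally, solving for integer coefficients yields p as stated.

x*y + x - y - 1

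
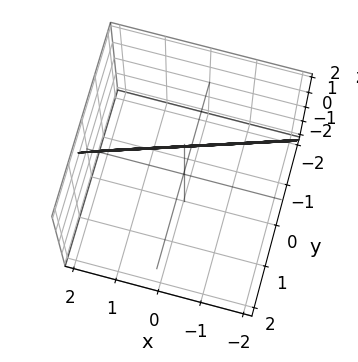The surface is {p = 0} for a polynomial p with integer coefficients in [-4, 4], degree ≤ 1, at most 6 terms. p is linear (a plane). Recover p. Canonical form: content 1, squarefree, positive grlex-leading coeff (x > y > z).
First, deg p = 1. The surface is flat (a plane).
Then, checking where it meets the axes: it crosses the x-axis at the gridline x = 2; one z-axis crossing is at z = 2.
Finally, matching integer coefficients to the picture gives p.

x - 3*y + z - 2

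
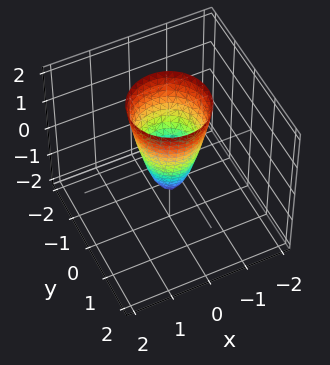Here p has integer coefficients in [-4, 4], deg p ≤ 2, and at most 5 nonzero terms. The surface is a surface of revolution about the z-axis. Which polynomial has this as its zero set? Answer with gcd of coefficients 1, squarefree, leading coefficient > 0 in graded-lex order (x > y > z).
3*x^2 + 3*y^2 - z - 1

The degree is 2 — no degree-1 surface has this shape.
Symmetry: every cross-section ⟂ z is a circle, so x, y appear only via x² + y².
Checking where it meets the axes: it meets the z-axis at z = -1 (among the integer gridlines); a circular section at z = 1 has radius between 0 and 1.
Solving for integer coefficients yields p as stated.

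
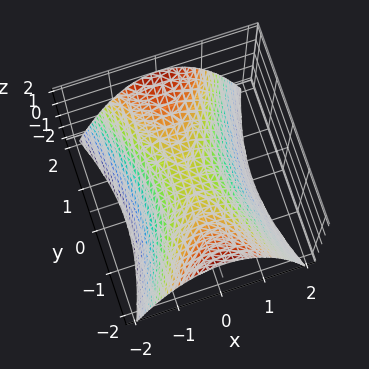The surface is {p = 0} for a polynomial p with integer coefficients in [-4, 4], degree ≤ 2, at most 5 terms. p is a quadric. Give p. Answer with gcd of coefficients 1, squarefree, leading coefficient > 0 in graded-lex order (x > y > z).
3*x^2 - y^2 + 3*z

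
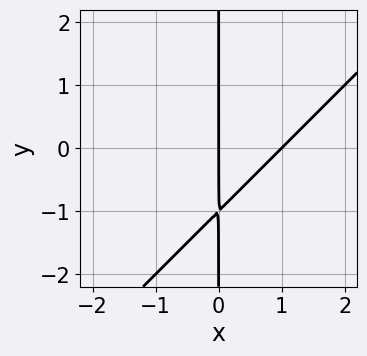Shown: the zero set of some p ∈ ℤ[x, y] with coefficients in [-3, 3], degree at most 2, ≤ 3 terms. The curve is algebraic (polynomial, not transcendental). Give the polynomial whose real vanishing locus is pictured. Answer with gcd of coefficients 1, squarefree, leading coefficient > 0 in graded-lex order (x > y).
x^2 - x*y - x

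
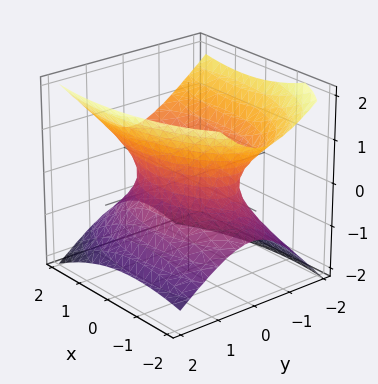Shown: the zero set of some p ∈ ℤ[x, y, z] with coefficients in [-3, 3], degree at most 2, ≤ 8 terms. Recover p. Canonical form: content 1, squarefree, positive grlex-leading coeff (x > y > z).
First, degree: the shape is more complex than any degree-1 surface, so deg p = 2.
Next, checking where it meets the axes: the surface avoids every integer z-axis point in the box.
Finally, assembling these constraints gives the stated polynomial.

x^2 - x*z + 3*y^2 + y*z - 3*z^2 - 2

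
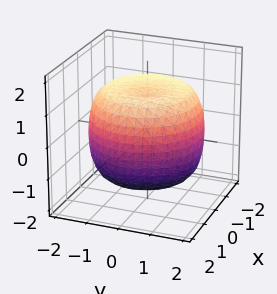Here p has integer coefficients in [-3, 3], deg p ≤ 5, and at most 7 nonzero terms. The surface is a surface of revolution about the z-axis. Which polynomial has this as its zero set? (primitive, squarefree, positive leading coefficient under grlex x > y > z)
1. deg p = 4. A generic line meets the surface in up to 4 points.
2. Symmetry: every cross-section ⟂ z is a circle, so x, y appear only via x² + y².
3. Checking where it meets the axes: a circular section at z = 0 has radius between 1 and 2.
4. The integer polynomial consistent with all of this is the stated p.

x^4 + 2*x^2*y^2 + y^4 - 2*x^2 - 2*y^2 + 2*z^2 - 3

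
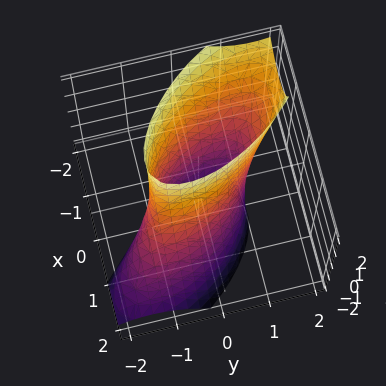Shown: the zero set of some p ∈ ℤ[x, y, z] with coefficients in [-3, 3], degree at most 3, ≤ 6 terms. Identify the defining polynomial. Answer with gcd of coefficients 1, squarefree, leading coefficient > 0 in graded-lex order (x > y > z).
The degree is 2 — a generic line meets the surface in up to 2 points.
From the visible intercepts: among the integer gridlines, it crosses the y-axis at y ∈ {-1, 1}; no z-intercept at any integer in the box.
Assembling these constraints gives the stated polynomial.

3*x^2 + 3*x*y + 2*x*z + 2*y^2 - 2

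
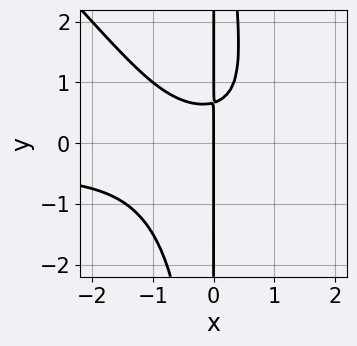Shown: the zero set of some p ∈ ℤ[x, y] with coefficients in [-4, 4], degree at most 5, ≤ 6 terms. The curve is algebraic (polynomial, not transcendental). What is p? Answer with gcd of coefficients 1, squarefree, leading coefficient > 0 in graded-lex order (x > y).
2*x^3*y + 2*x^2*y^2 + x^3 - 3*x*y + 2*x

First, degree: the shape is more complex than any degree-3 curve, so deg p = 4.
Next, from the visible intercepts: it meets the x-axis at x = 0 (among the integer gridlines); the visible y-axis segment lies entirely on the curve.
Finally, the integer polynomial consistent with all of this is the stated p.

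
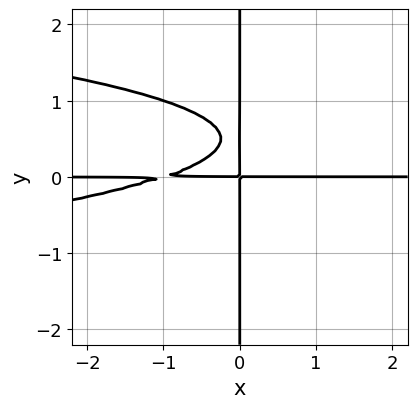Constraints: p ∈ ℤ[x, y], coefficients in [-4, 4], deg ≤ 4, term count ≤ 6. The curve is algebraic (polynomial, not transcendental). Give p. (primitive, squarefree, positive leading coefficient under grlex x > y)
3*x*y^3 + x^2*y - 3*x*y^2 + x*y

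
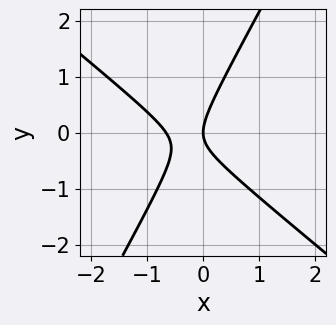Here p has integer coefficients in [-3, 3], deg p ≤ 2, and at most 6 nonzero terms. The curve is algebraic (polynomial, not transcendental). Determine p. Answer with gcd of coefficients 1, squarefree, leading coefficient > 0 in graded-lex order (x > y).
deg p = 2. A generic line meets the curve in up to 2 points.
Against the integer gridlines: it crosses the y-axis at the gridline y = 0; it meets the x-axis at x = 0 (among the integer gridlines).
Fitting integer coefficients to these (and the overall shape) gives p.

3*x^2 + 2*x*y - 2*y^2 + 2*x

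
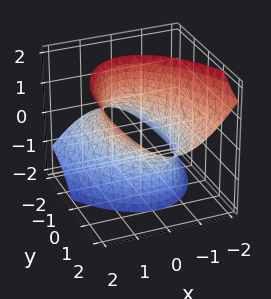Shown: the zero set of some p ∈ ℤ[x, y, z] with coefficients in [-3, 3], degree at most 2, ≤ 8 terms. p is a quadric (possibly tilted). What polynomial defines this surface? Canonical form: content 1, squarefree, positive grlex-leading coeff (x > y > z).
(a) deg p = 2. A generic line meets the surface in up to 2 points.
(b) From the visible intercepts: the x-axis gridline crossings are at x ∈ {-1, 1}; it misses every integer gridline on the z-axis.
(c) Solving for integer coefficients yields p as stated.

3*x^2 + x*y + y^2 - 3*y*z - z^2 - 3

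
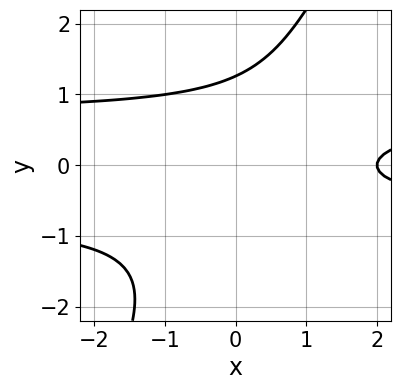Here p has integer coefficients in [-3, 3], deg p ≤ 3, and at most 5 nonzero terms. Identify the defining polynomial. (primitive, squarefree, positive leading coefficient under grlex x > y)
(a) deg p = 3. A generic line meets the curve in up to 3 points.
(b) Reading off the gridlines: one x-axis crossing is at x = 2.
(c) Together with the visible shape, these determine p as stated.

2*x*y^2 - y^3 - x + 2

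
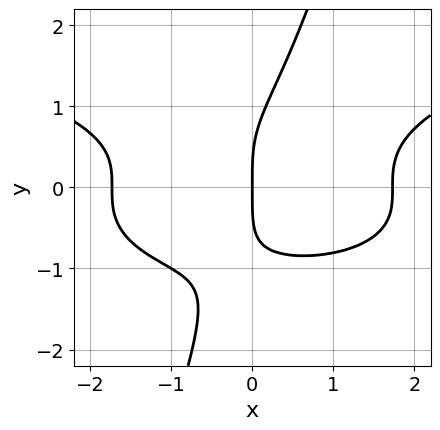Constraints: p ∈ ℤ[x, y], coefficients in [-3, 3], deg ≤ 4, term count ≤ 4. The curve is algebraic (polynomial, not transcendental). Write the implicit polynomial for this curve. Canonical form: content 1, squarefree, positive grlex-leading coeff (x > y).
(a) Degree: a generic line meets the curve in up to 4 points, so deg p = 4.
(b) Reading off the gridlines: one x-axis crossing is at x = 0; it crosses the y-axis at the gridline y = 0.
(c) The integer polynomial consistent with all of this is the stated p.

3*x*y^3 - y^4 - x^3 + 3*x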